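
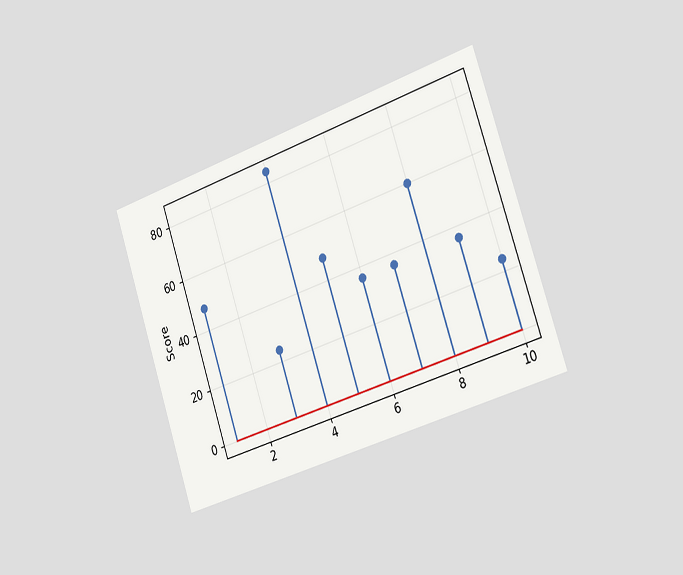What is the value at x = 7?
36

The chart is tilted about 18° counter-clockwise and viewed slightly from the right. The stem at x=7 reaches 36.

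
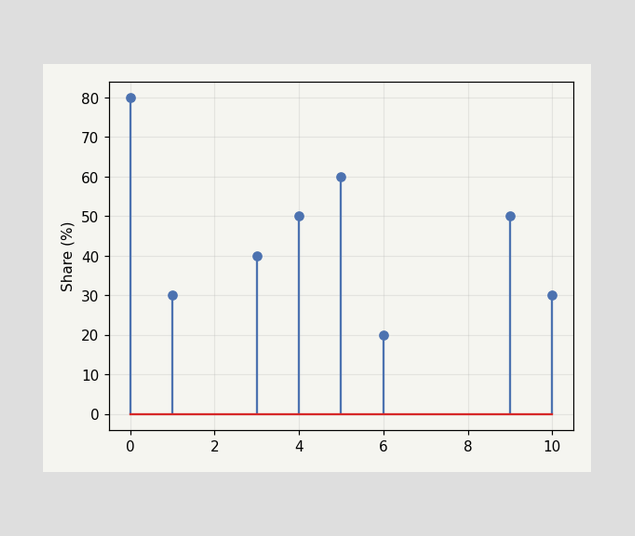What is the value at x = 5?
60%

The stem at x=5 reaches 60%.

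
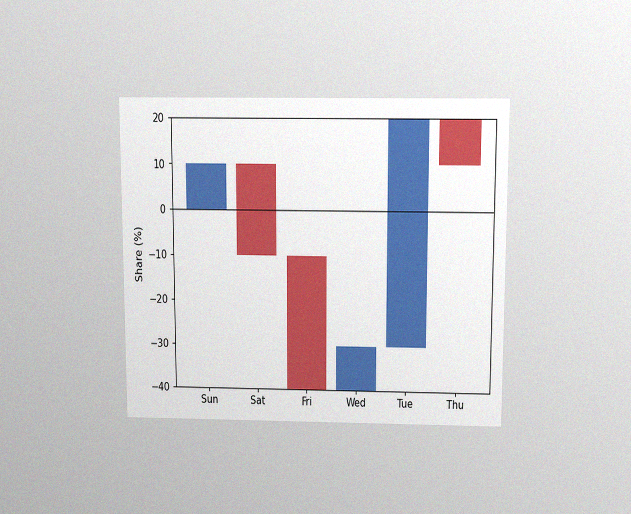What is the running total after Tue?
The chart is viewed slightly from above, with some photo noise. After Tue the running total reaches 20%.

20%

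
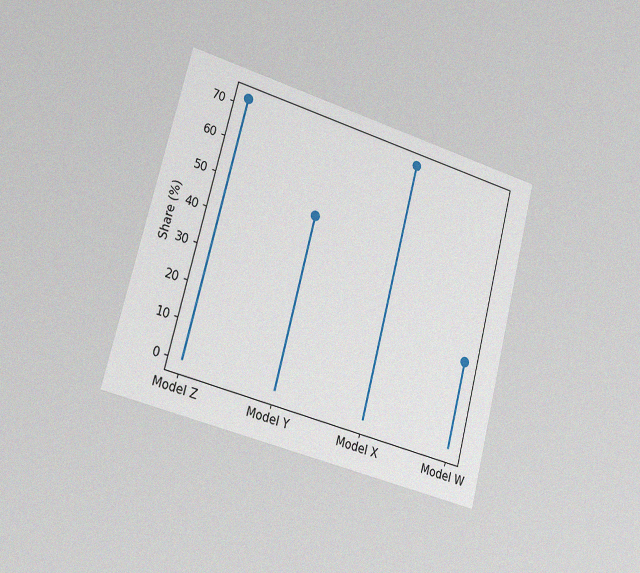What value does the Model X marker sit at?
72%

The chart is tilted about 15° clockwise and viewed slightly from the left, with some photo noise. The Model X marker sits at 72%.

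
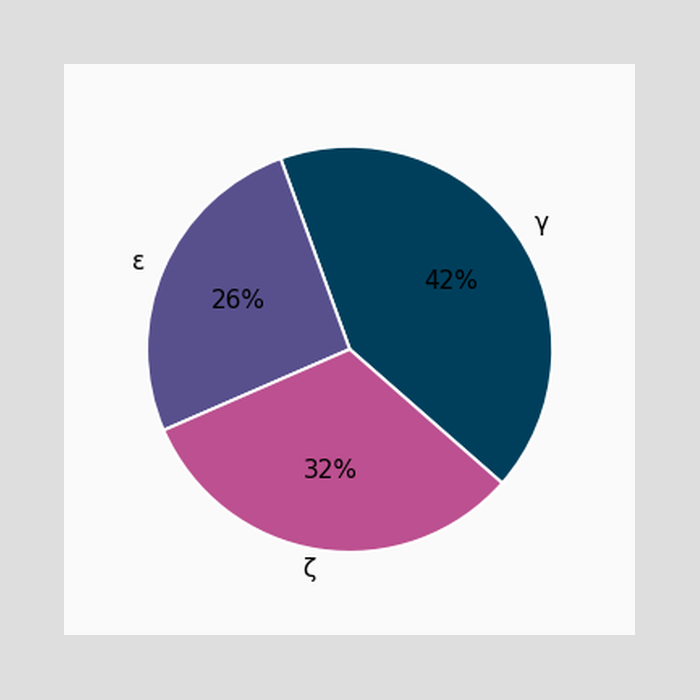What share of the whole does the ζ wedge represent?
32%

The ζ slice takes up 32% of the pie.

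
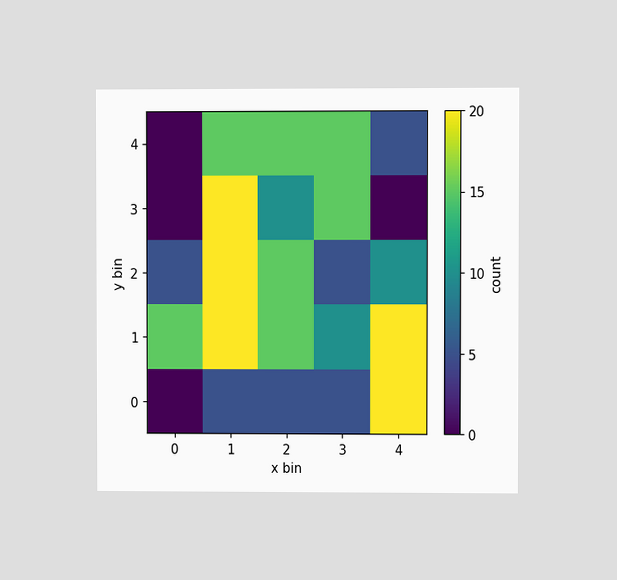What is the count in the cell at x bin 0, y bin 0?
0

The chart is viewed at a slight angle. Matching the cell (0, 0) against the colorbar gives 0.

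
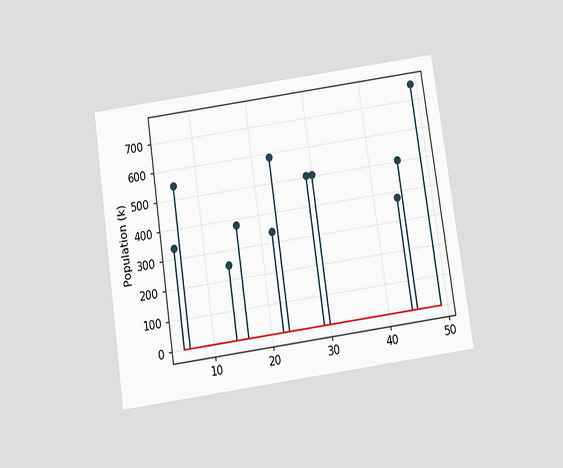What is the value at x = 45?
The chart is tilted about 8° counter-clockwise and viewed slightly from below. The stem at x=45 reaches 504k.

504k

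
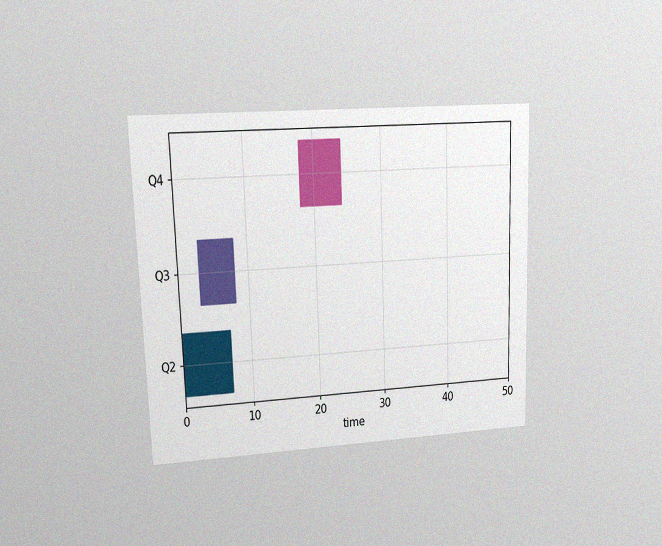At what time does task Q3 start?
3

The chart is tilted about 2° counter-clockwise and viewed at a slight angle, with some photo noise. The Q3 bar begins at t=3.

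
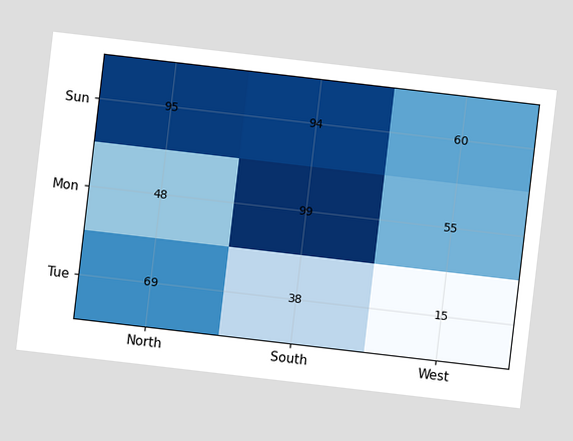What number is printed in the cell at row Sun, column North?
The chart is tilted about 7° clockwise. The (Sun, North) cell reads 95.

95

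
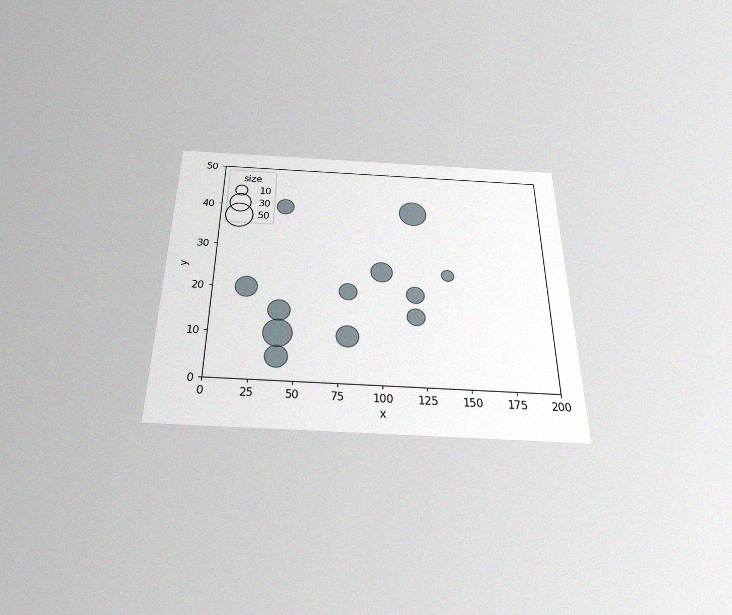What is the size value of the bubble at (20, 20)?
The chart is viewed slightly from below, with some photo noise. Matching the bubble at (20, 20) against the size legend gives 30.

30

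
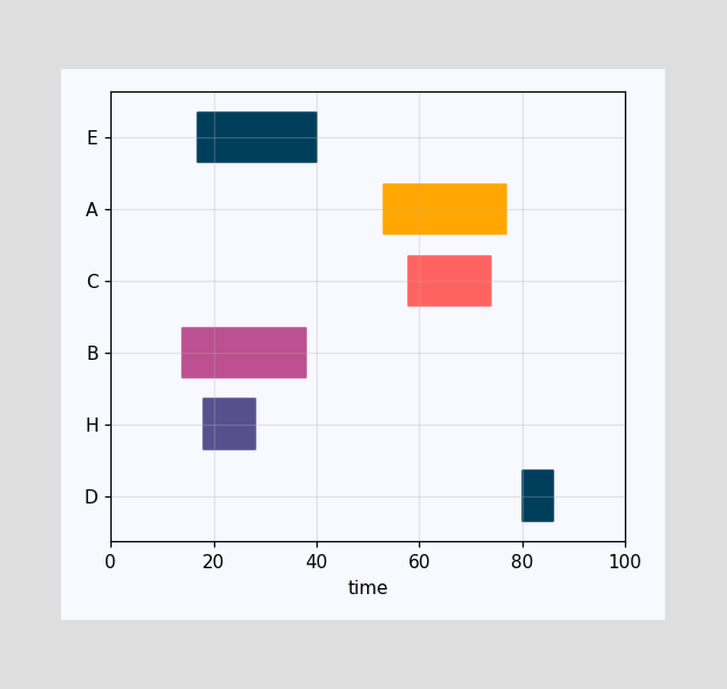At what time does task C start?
58

The C bar begins at t=58.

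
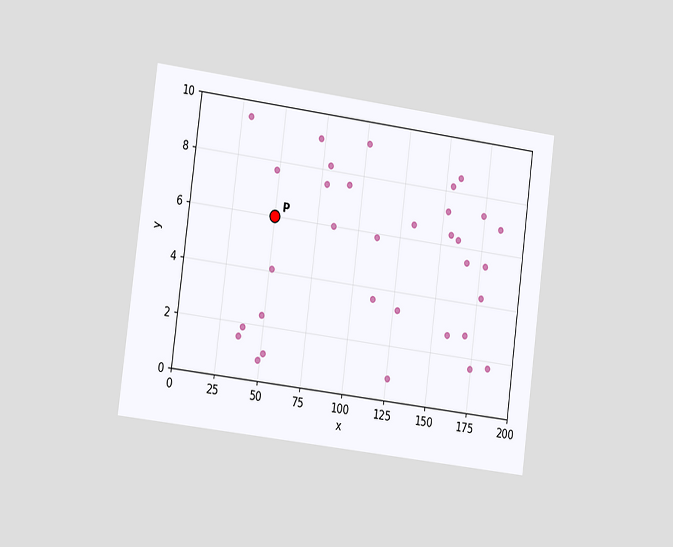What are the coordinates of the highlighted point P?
(50, 6)

The chart is tilted about 7° clockwise and viewed slightly from the left. Following the gridlines from P to each axis, P sits at (50, 6).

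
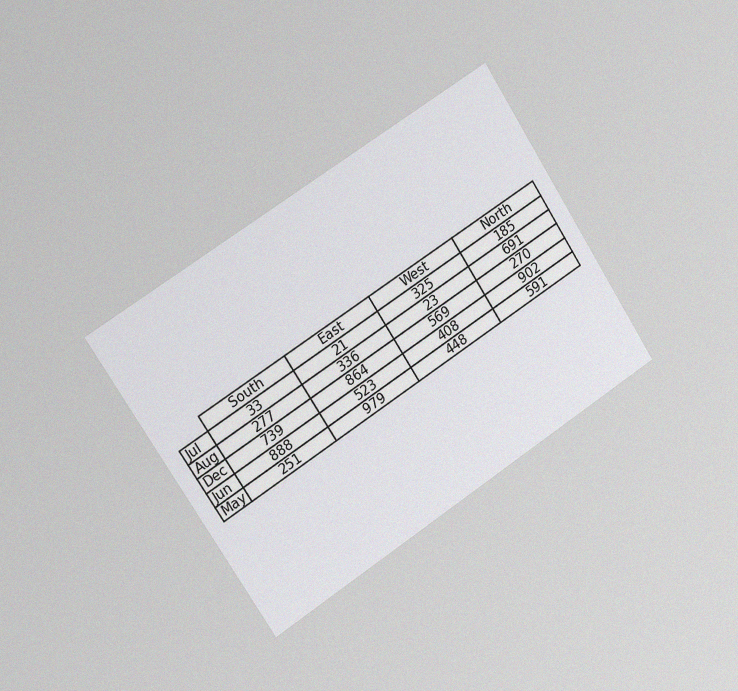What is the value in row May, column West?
The chart is tilted about 33° counter-clockwise and viewed slightly from the left, with some photo noise. The (May, West) cell reads 448.

448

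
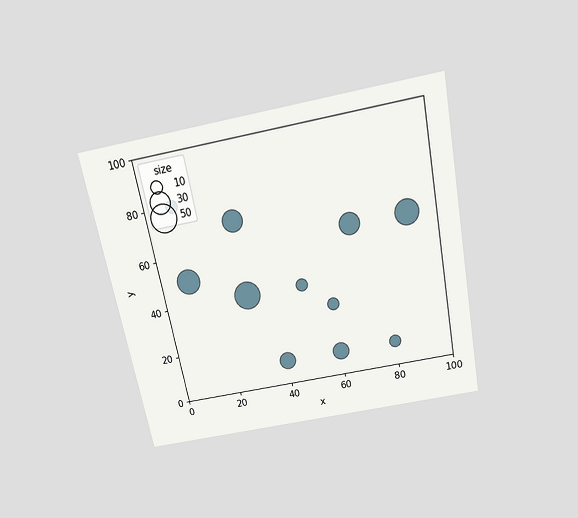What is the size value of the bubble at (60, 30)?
The chart is tilted about 11° counter-clockwise and viewed slightly from above. Matching the bubble at (60, 30) against the size legend gives 10.

10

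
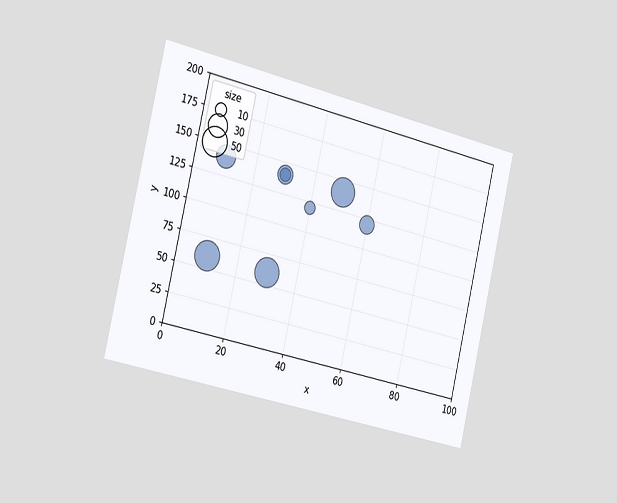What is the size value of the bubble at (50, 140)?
50

The chart is tilted about 13° clockwise and viewed slightly from the left. Matching the bubble at (50, 140) against the size legend gives 50.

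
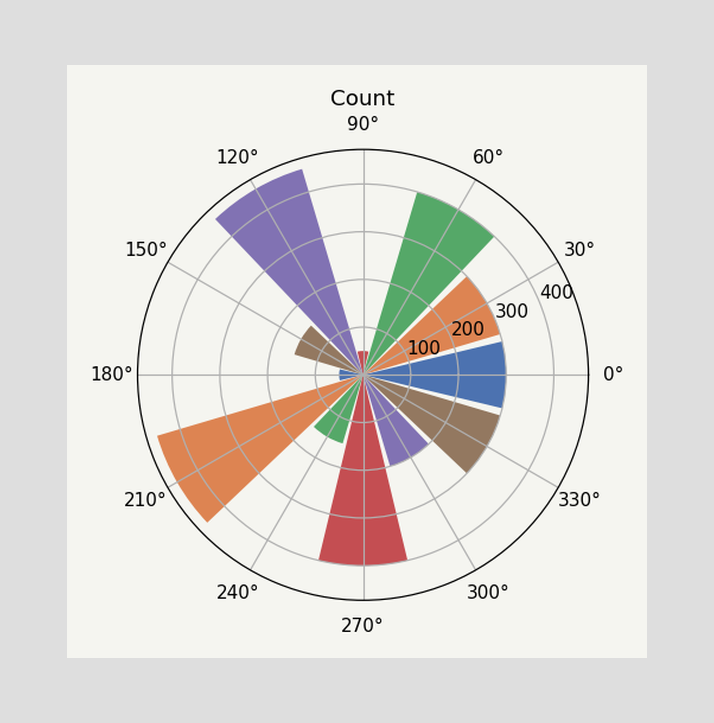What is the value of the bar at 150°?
The bar at 150° reaches 150 on the radial axis.

150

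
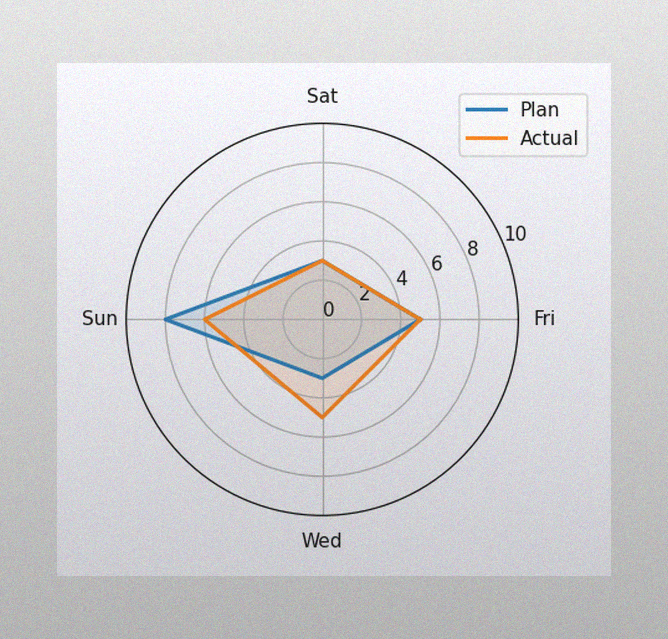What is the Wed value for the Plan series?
The image has some photo noise and uneven lighting. On the Wed axis, Plan reaches 3.

3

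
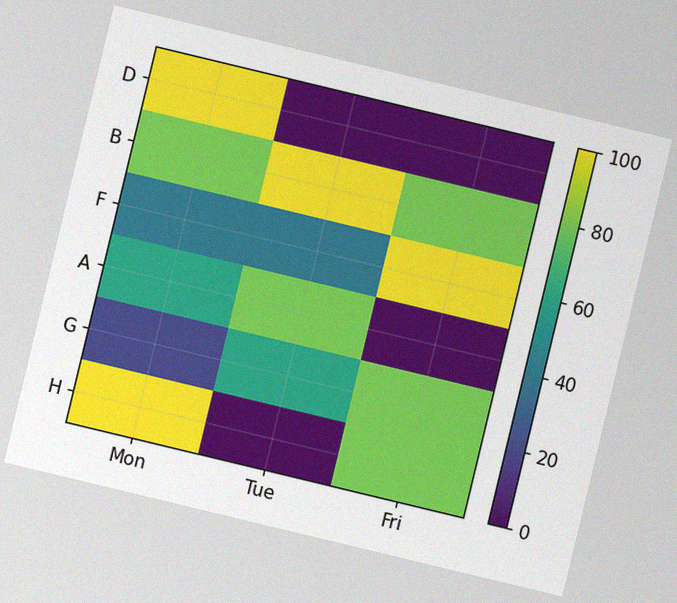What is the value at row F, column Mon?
The chart is tilted about 14° clockwise, with some photo noise. Matching cell (F, Mon) against the colorbar gives 40.

40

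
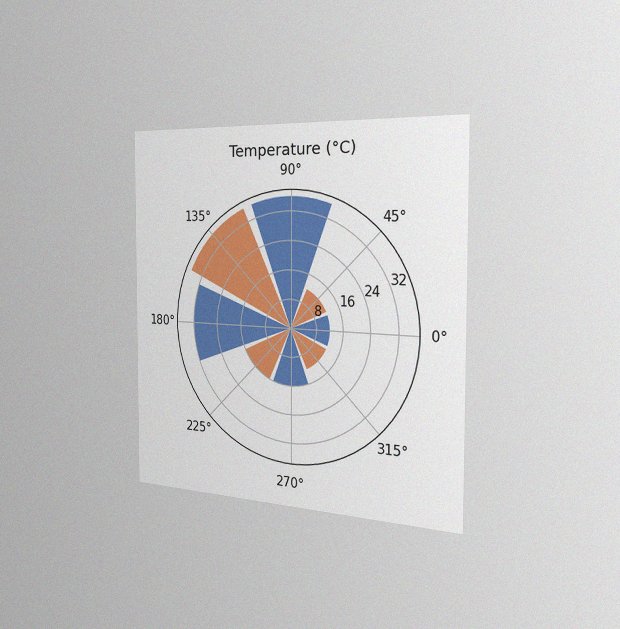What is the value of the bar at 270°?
The chart is viewed slightly from the right, with some photo noise. The bar at 270° reaches 16°C on the radial axis.

16°C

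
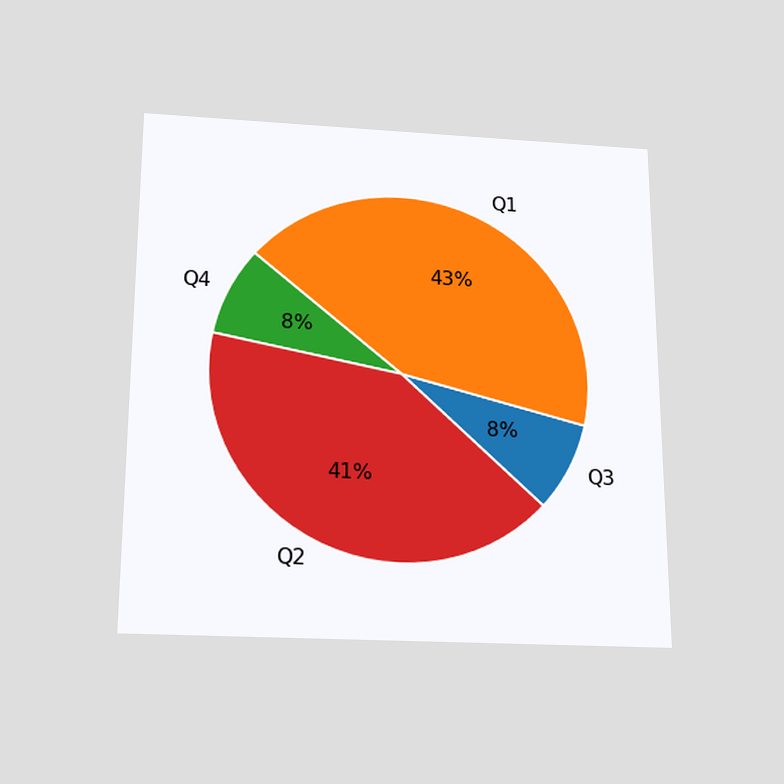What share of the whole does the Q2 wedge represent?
41%

The chart is viewed slightly from below. The Q2 slice takes up 41% of the pie.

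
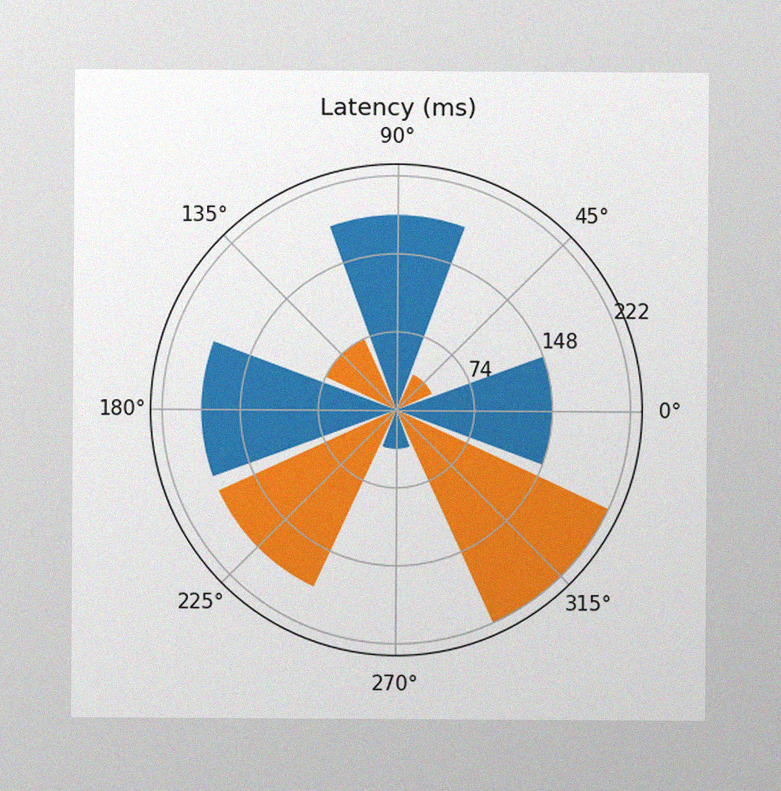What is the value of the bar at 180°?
The image has some photo noise and uneven lighting. The bar at 180° reaches 185ms on the radial axis.

185ms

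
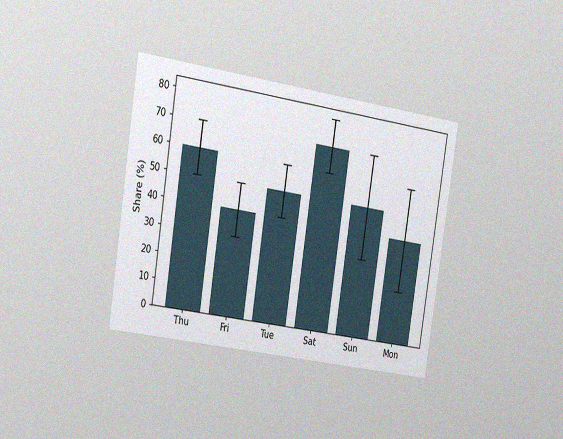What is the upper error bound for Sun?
The chart is tilted about 9° clockwise and viewed slightly from the left, with some photo noise. The Sun bar's upper whisker reaches 70%.

70%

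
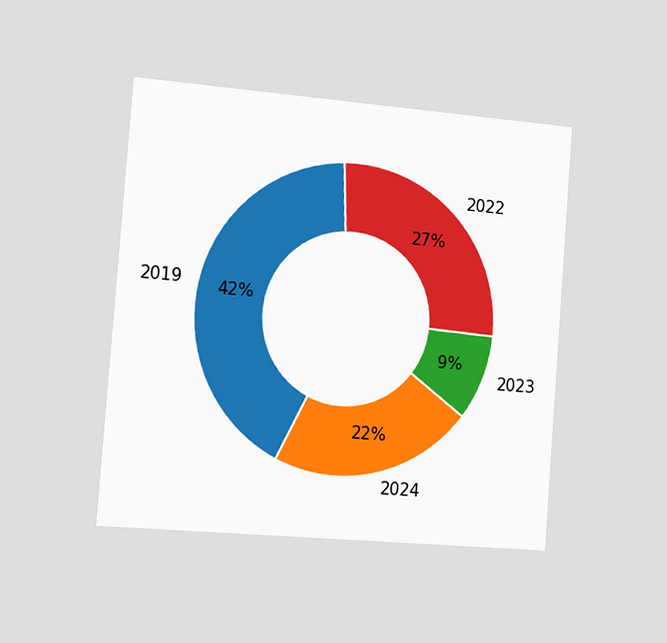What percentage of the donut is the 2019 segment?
The chart is tilted about 4° clockwise and viewed slightly from the left. The 2019 segment takes up 42% of the ring.

42%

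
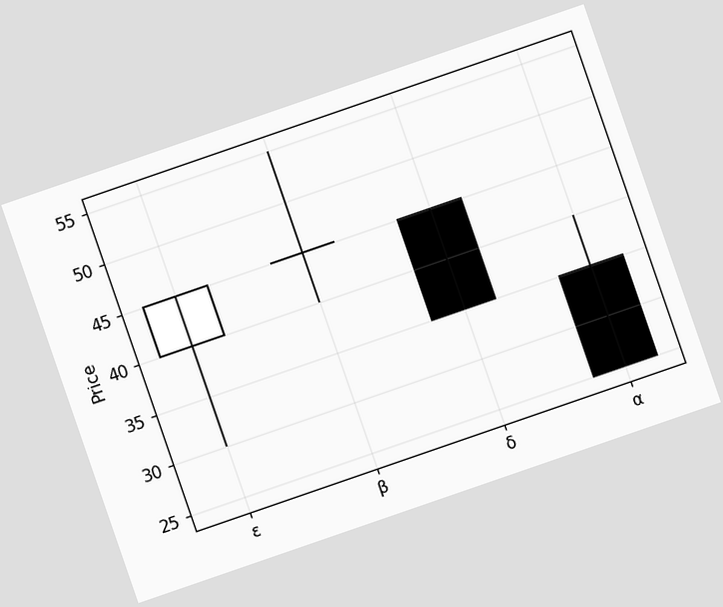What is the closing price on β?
45

The chart is tilted about 19° counter-clockwise. The β candle closes at 45.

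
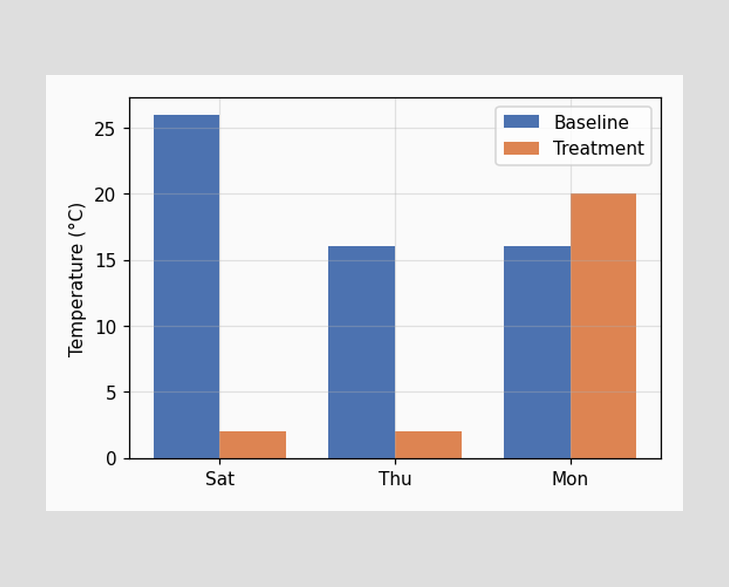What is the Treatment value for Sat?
2°C

The Treatment bar at Sat reaches 2°C on the y-axis.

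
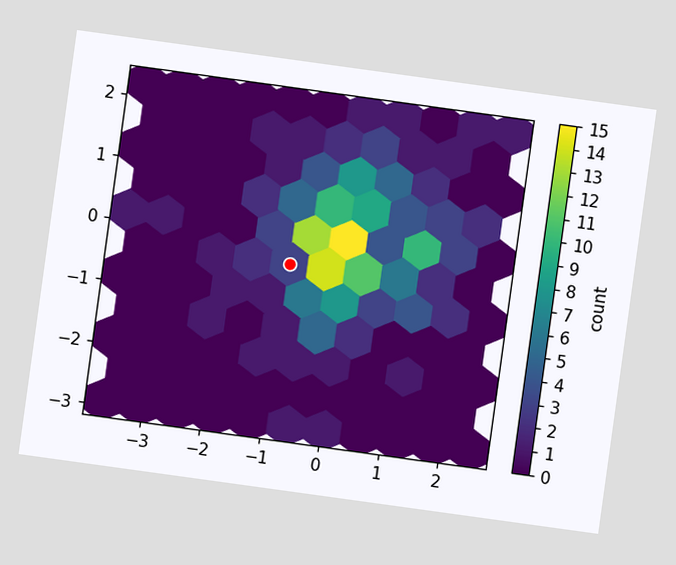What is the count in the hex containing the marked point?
The chart is tilted about 8° clockwise. The marked hex reads 3 on the colorbar.

3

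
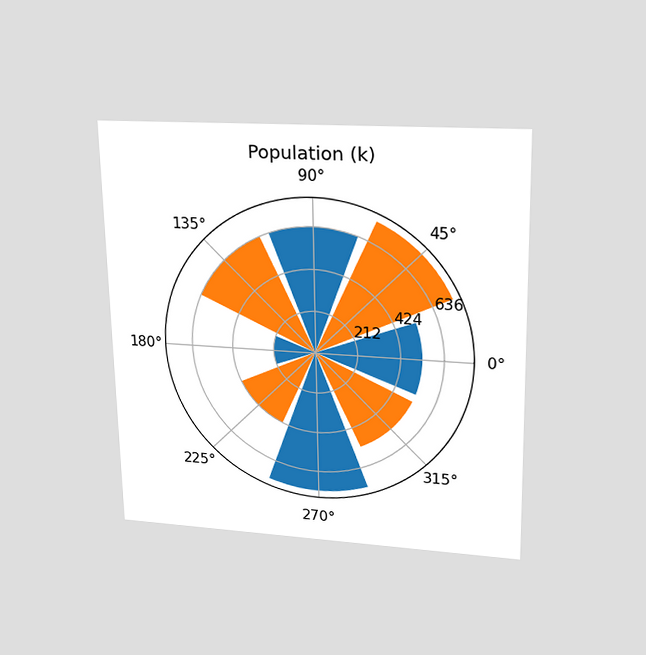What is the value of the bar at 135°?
636k

The chart is viewed slightly from above. The bar at 135° reaches 636k on the radial axis.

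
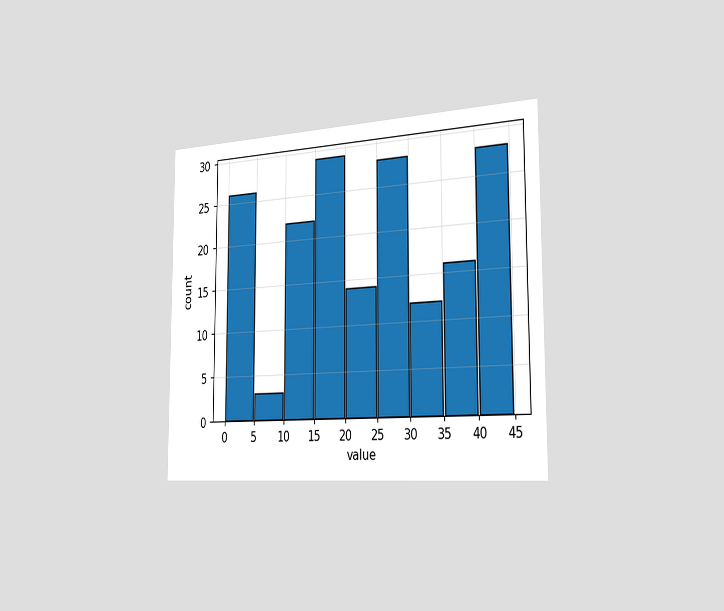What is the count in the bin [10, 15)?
The chart is viewed slightly from the right. The [10, 15) bin has height 22.

22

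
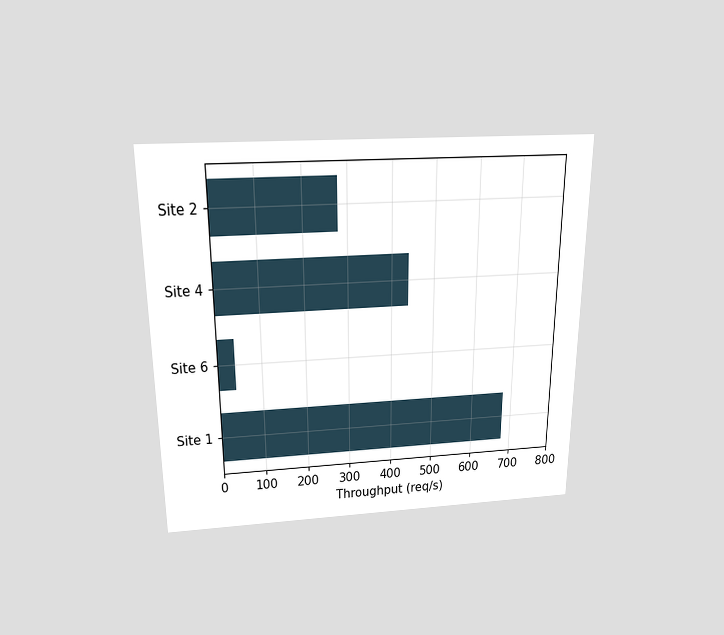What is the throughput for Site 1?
The chart is viewed slightly from above. Reading along the chart's x-axis, the Site 1 bar reaches 680req/s.

680req/s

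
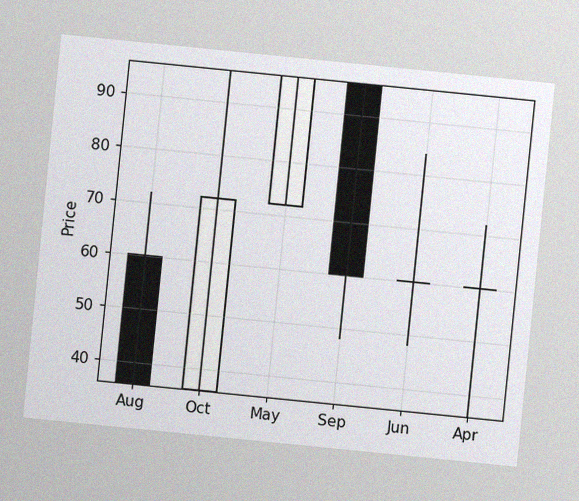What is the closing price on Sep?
60

The chart is tilted about 6° clockwise, with some photo noise. The Sep candle closes at 60.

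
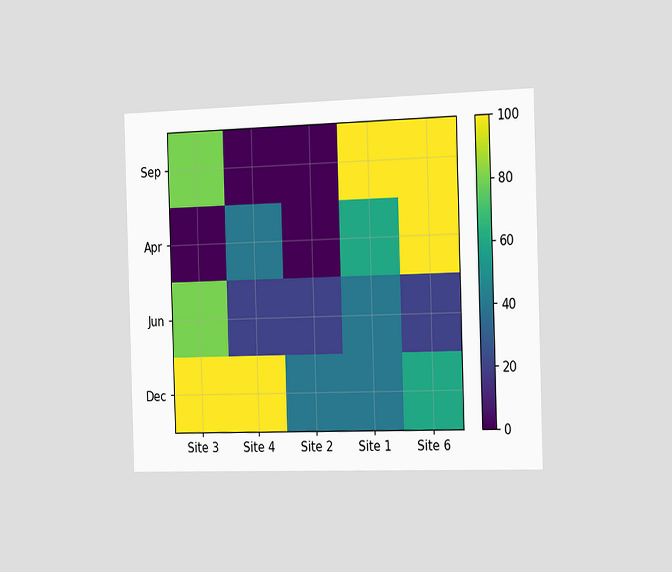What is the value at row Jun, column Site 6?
The chart is viewed slightly from the right. Matching cell (Jun, Site 6) against the colorbar gives 20.

20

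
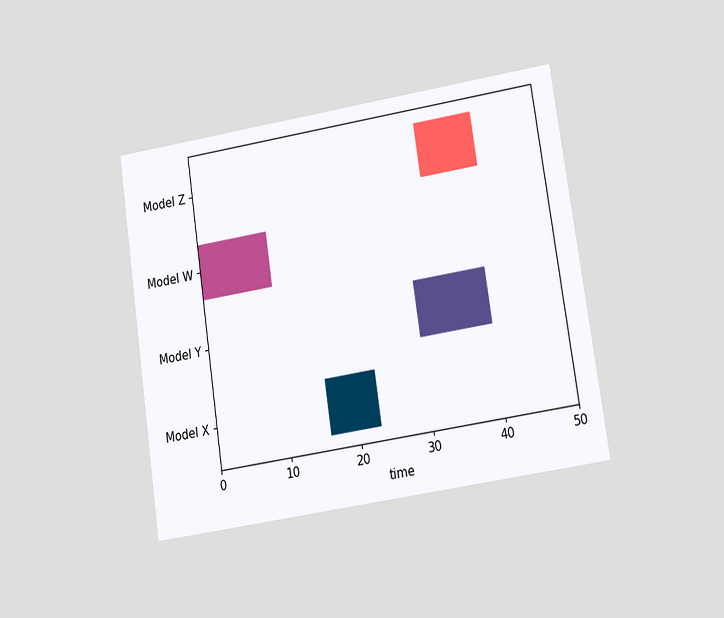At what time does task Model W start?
0

The chart is tilted about 8° counter-clockwise and viewed at a slight angle. The Model W bar begins at t=0.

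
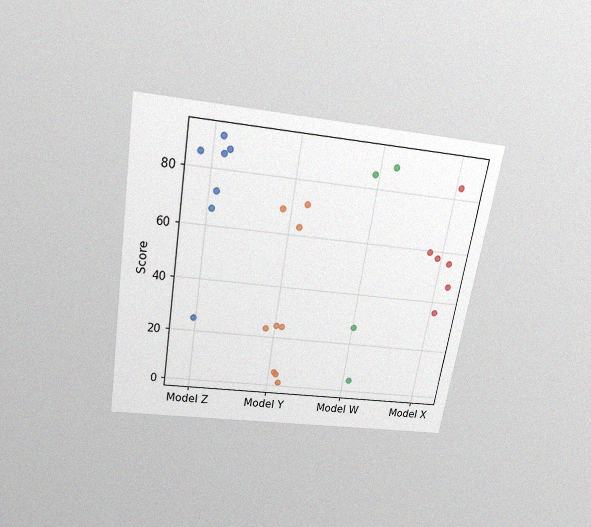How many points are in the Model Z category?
The chart is tilted about 9° clockwise and viewed slightly from above, with some photo noise. Counting the markers in the Model Z column gives 7.

7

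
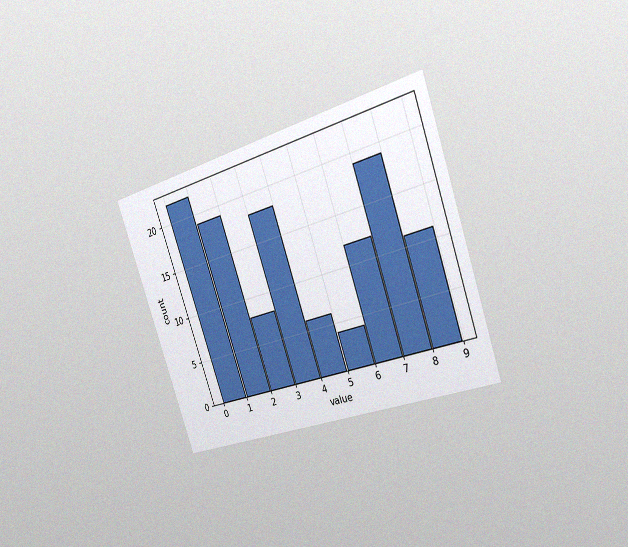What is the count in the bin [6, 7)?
The chart is tilted about 19° counter-clockwise and viewed slightly from the right, with some photo noise. The [6, 7) bin has height 12.

12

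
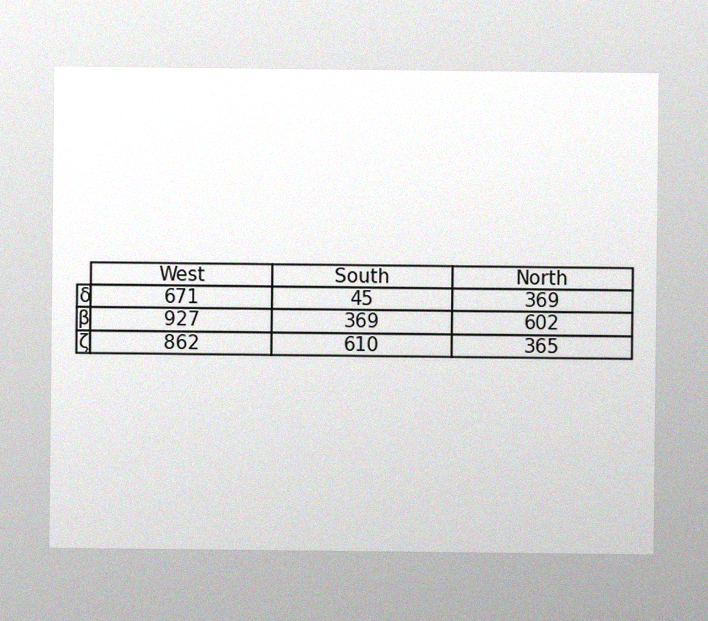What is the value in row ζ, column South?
610

The image has some photo noise and uneven lighting. The (ζ, South) cell reads 610.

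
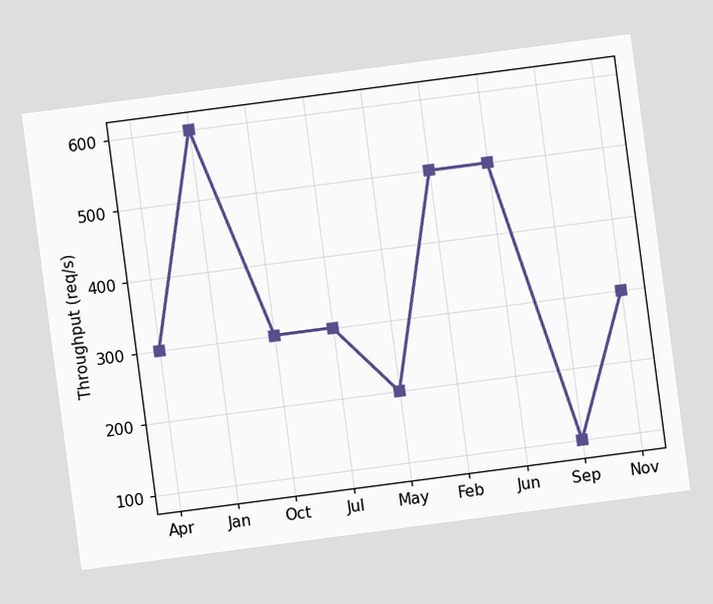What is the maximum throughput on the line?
The chart is tilted about 7° counter-clockwise. The highest point is at Jan, and reading across to the y-axis gives 600req/s.

600req/s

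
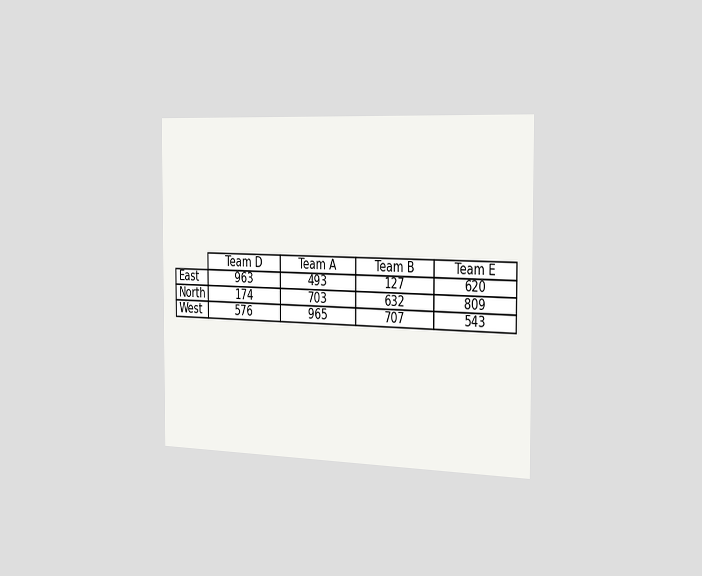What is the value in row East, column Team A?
The chart is viewed slightly from the right. The (East, Team A) cell reads 493.

493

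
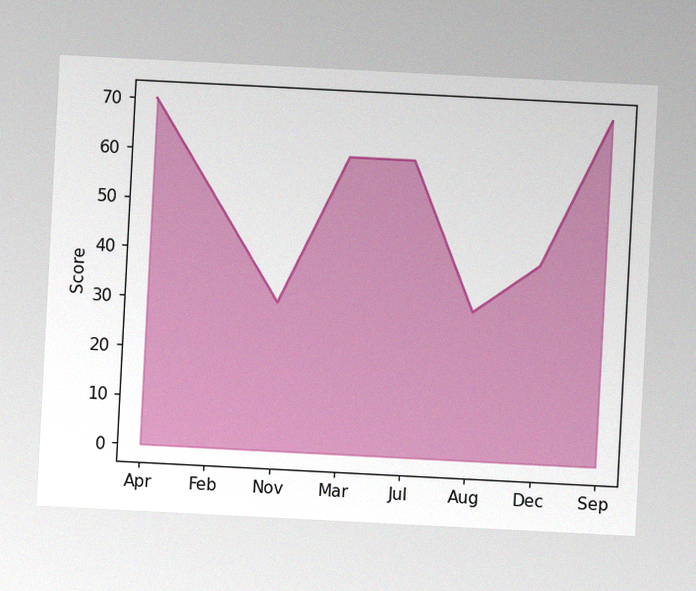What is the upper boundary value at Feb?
50

The chart is tilted about 3° clockwise, with some photo noise. At Feb the upper boundary is at 50.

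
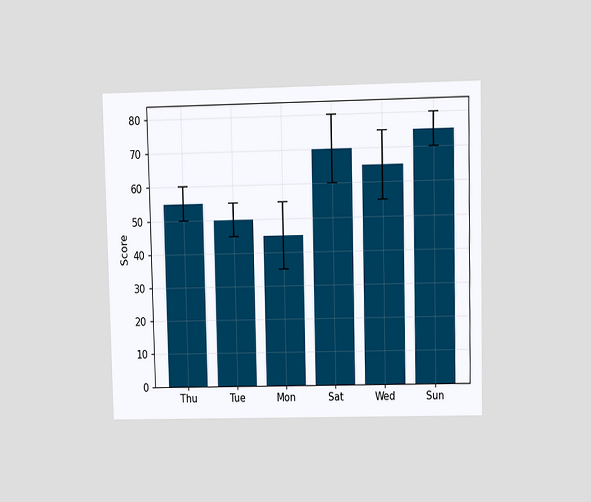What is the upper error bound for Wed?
75

The chart is viewed at a slight angle. The Wed bar's upper whisker reaches 75.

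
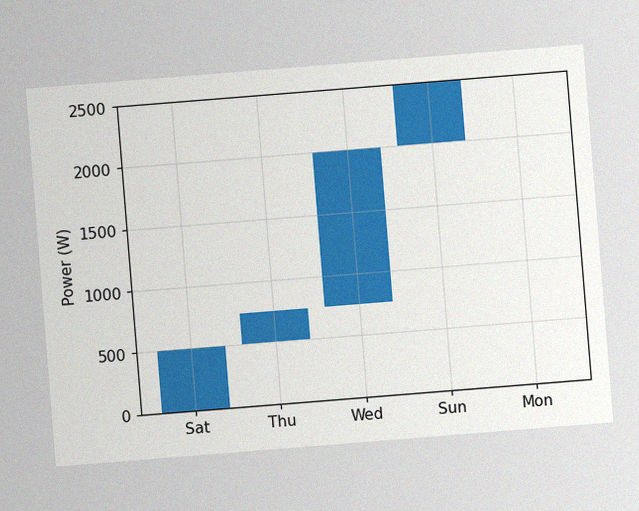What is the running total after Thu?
The chart is tilted about 5° counter-clockwise, with some photo noise. After Thu the running total reaches 750W.

750W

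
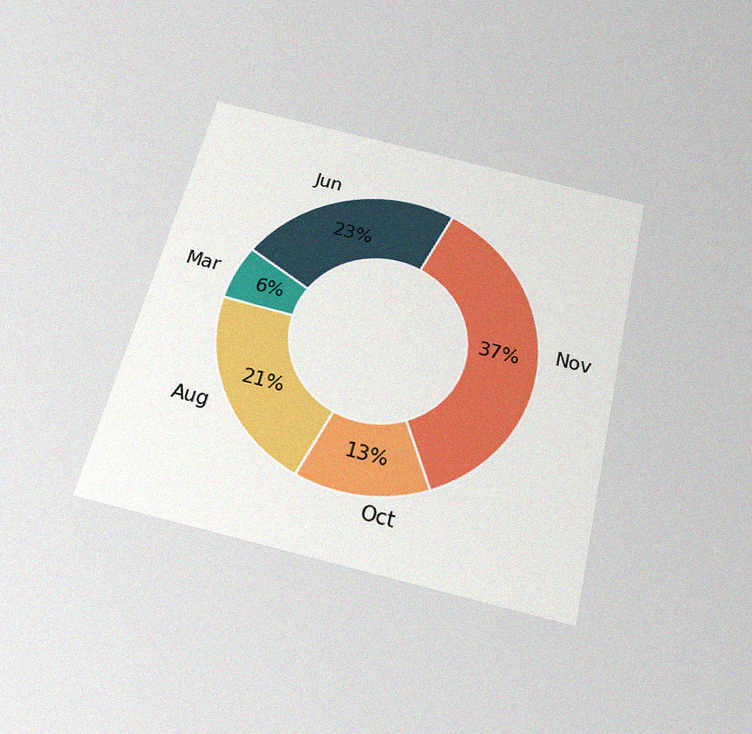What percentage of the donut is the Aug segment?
21%

The chart is tilted about 14° clockwise and viewed slightly from below, with some photo noise. The Aug segment takes up 21% of the ring.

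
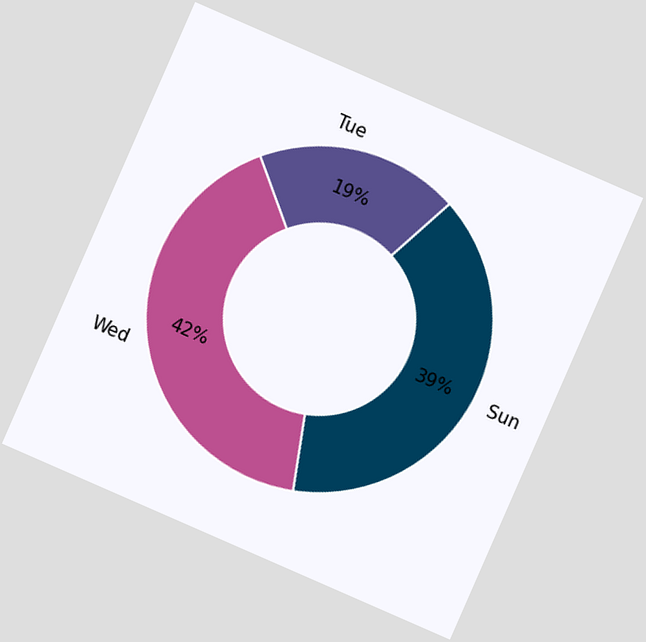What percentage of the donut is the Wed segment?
42%

The chart is tilted about 24° clockwise. The Wed segment takes up 42% of the ring.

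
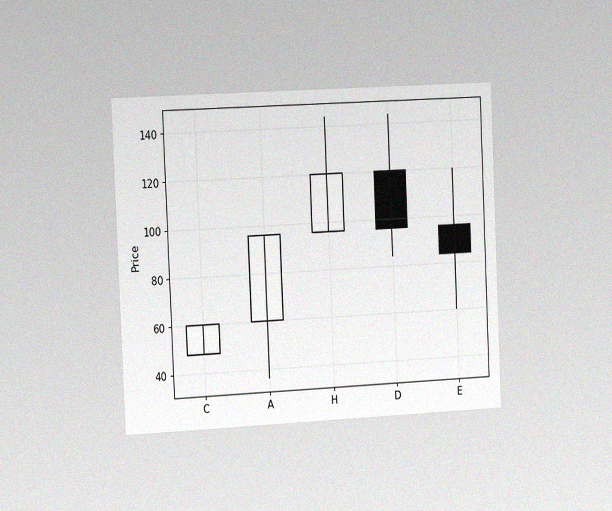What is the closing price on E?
84

The chart is tilted about 3° counter-clockwise and viewed slightly from the left, with some photo noise. The E candle closes at 84.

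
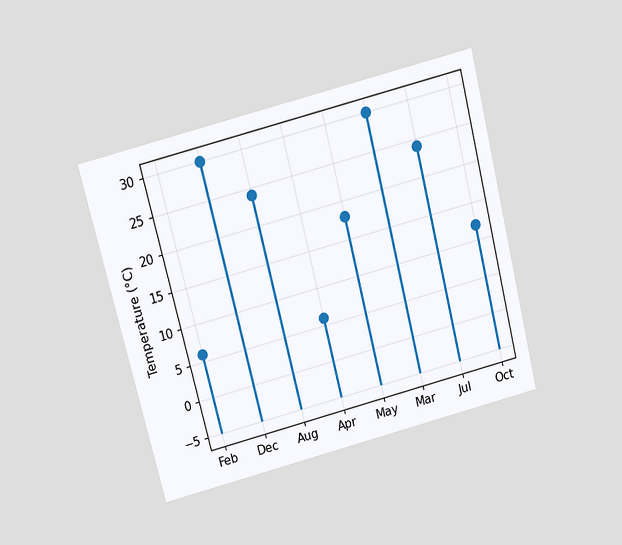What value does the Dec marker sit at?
The chart is tilted about 14° counter-clockwise and viewed slightly from above. The Dec marker sits at 30°C.

30°C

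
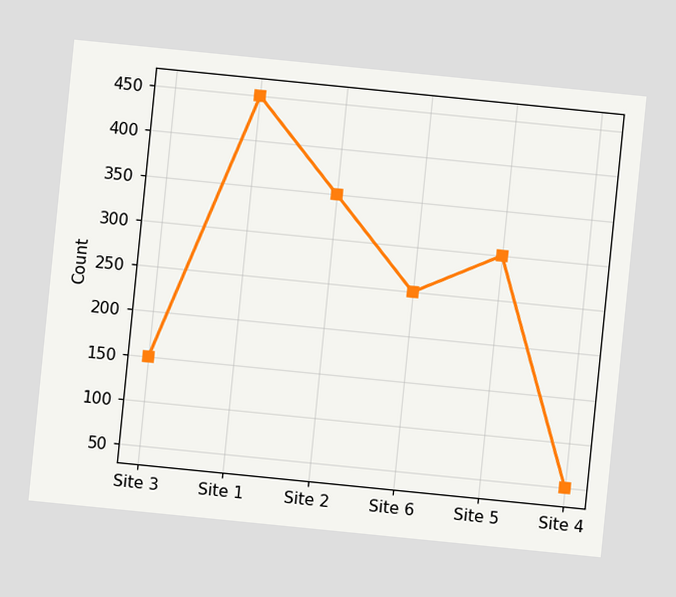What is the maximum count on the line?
The chart is tilted about 6° clockwise. The highest point is at Site 1, and reading across to the y-axis gives 450.

450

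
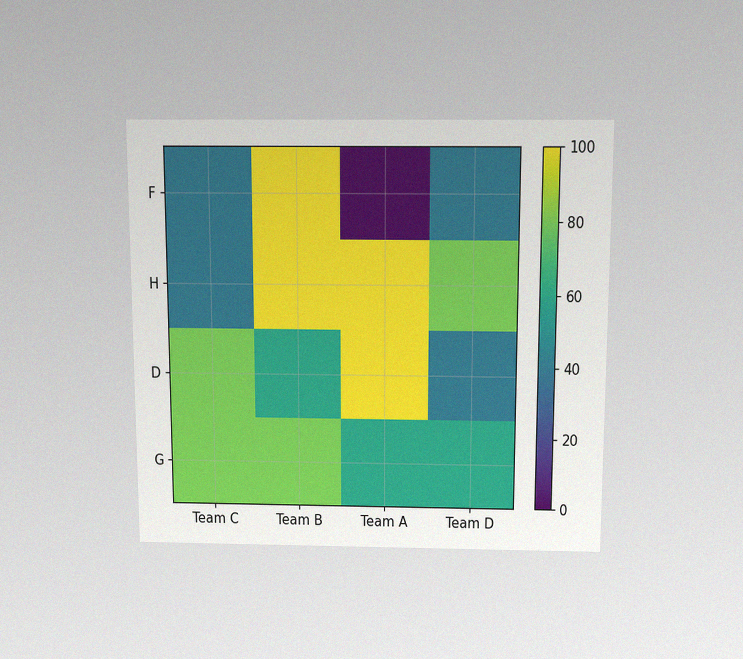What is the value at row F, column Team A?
The chart is viewed slightly from above, with some photo noise. Matching cell (F, Team A) against the colorbar gives 0.

0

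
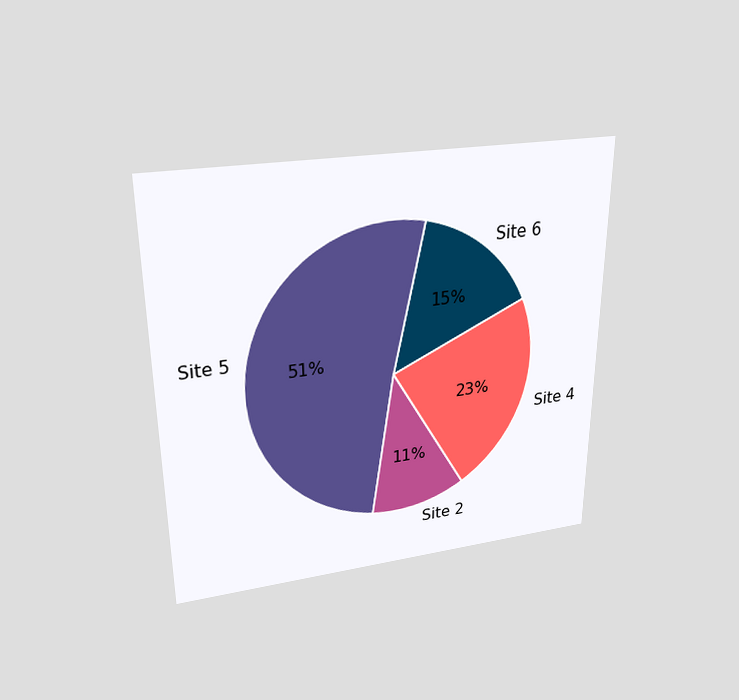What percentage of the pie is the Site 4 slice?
The chart is viewed slightly from above. The Site 4 slice takes up 23% of the pie.

23%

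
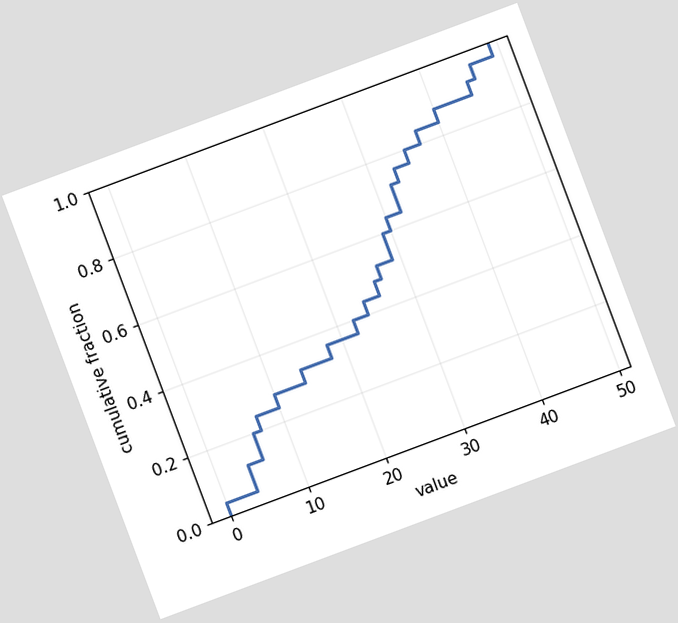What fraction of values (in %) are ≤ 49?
The chart is tilted about 21° counter-clockwise. At x=49 the ECDF step is at 100%.

100%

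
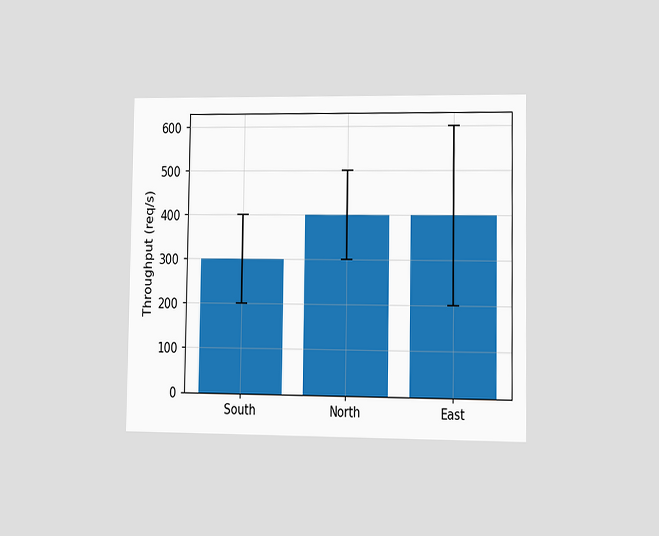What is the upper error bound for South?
The chart is viewed slightly from the right. The South bar's upper whisker reaches 400req/s.

400req/s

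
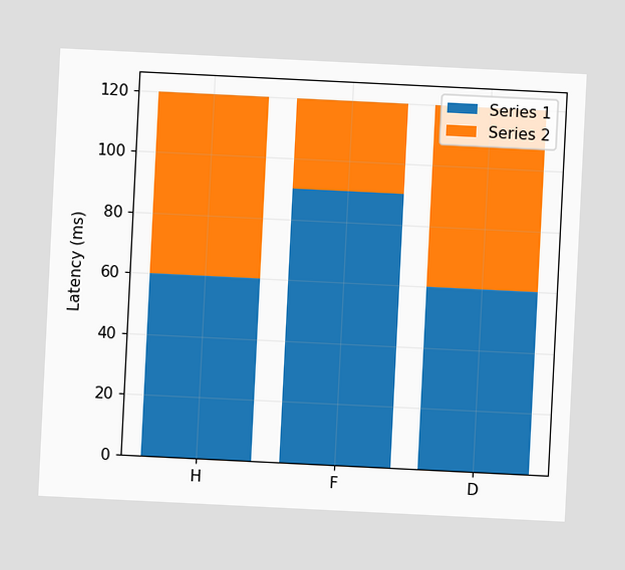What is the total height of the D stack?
The chart is tilted about 3° clockwise. The D stack's top reaches 120ms on the y-axis.

120ms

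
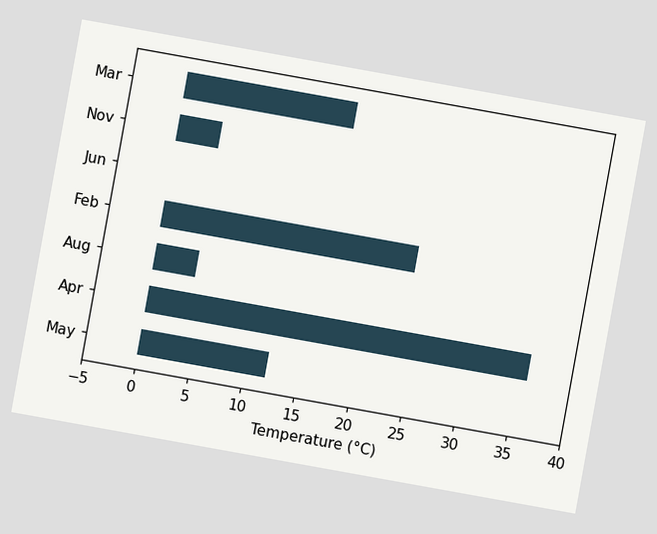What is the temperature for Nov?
The chart is tilted about 10° clockwise. Reading along the chart's x-axis, the Nov bar reaches 4°C.

4°C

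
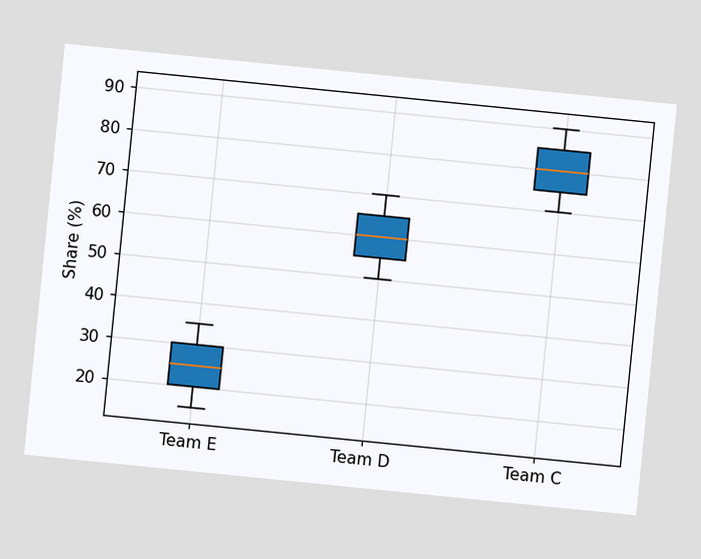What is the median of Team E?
The chart is tilted about 6° clockwise. The median line in the Team E box sits at 25%.

25%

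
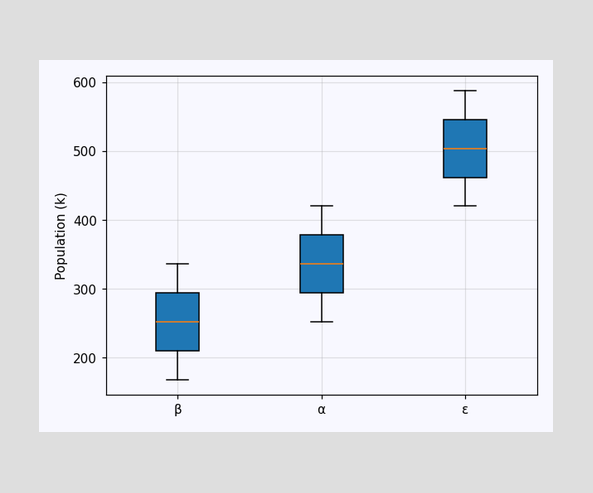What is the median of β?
The median line in the β box sits at 252k.

252k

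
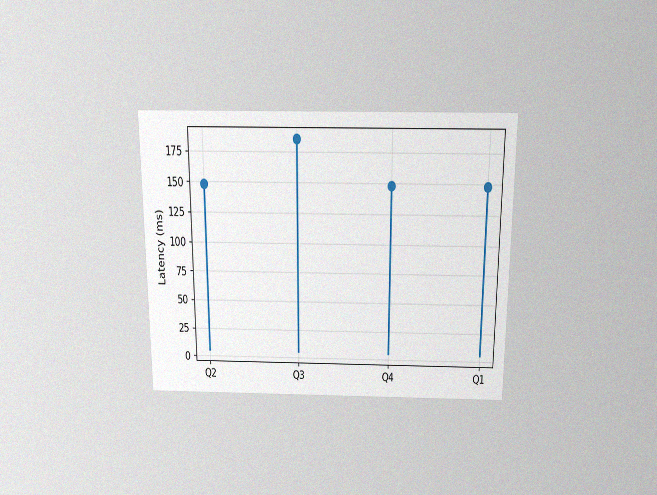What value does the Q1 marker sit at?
The chart is viewed slightly from above, with some photo noise. The Q1 marker sits at 148ms.

148ms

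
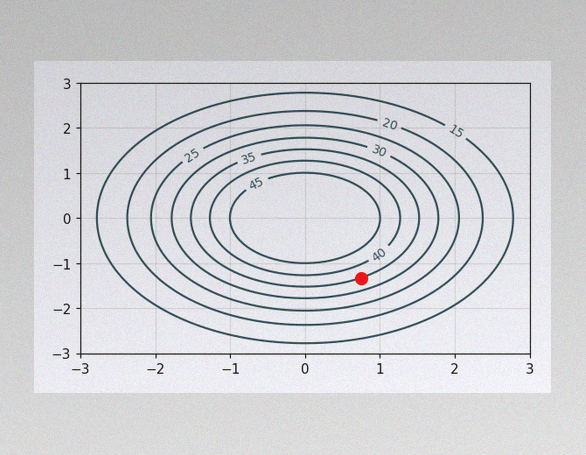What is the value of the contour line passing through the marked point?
The image has some photo noise and uneven lighting. The marked point sits on the contour labelled 35.

35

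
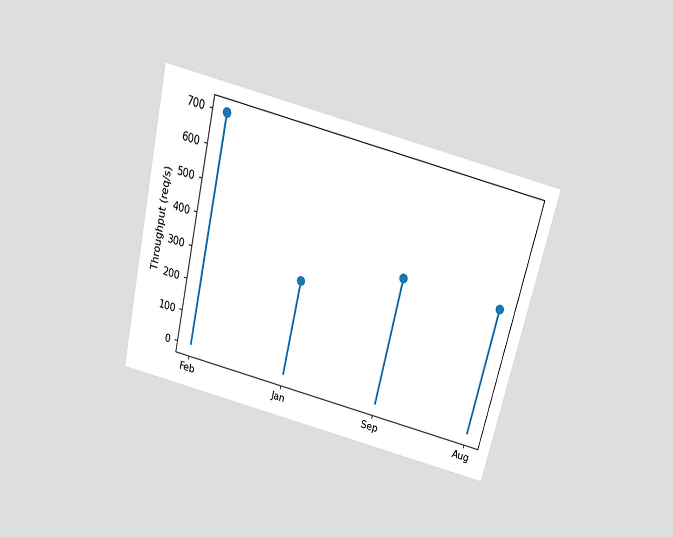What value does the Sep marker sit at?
The chart is tilted about 13° clockwise and viewed slightly from above. The Sep marker sits at 400req/s.

400req/s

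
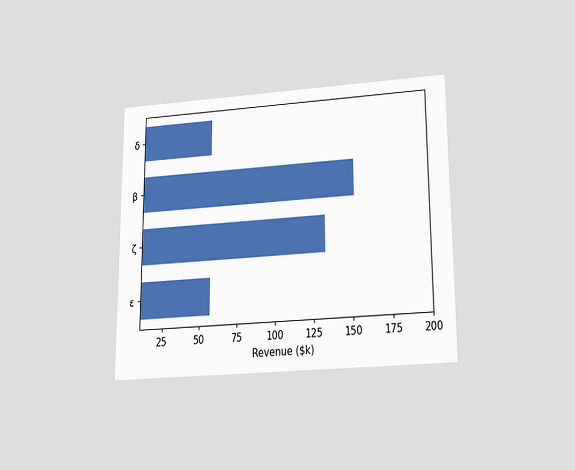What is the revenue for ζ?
The chart is viewed slightly from below. Reading along the chart's x-axis, the ζ bar reaches $133k.

$133k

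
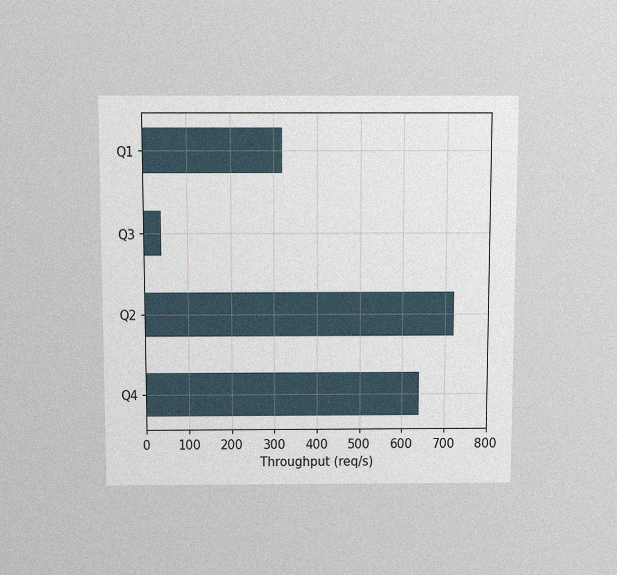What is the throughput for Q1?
320req/s

The chart is viewed slightly from above, with some photo noise. Reading along the chart's x-axis, the Q1 bar reaches 320req/s.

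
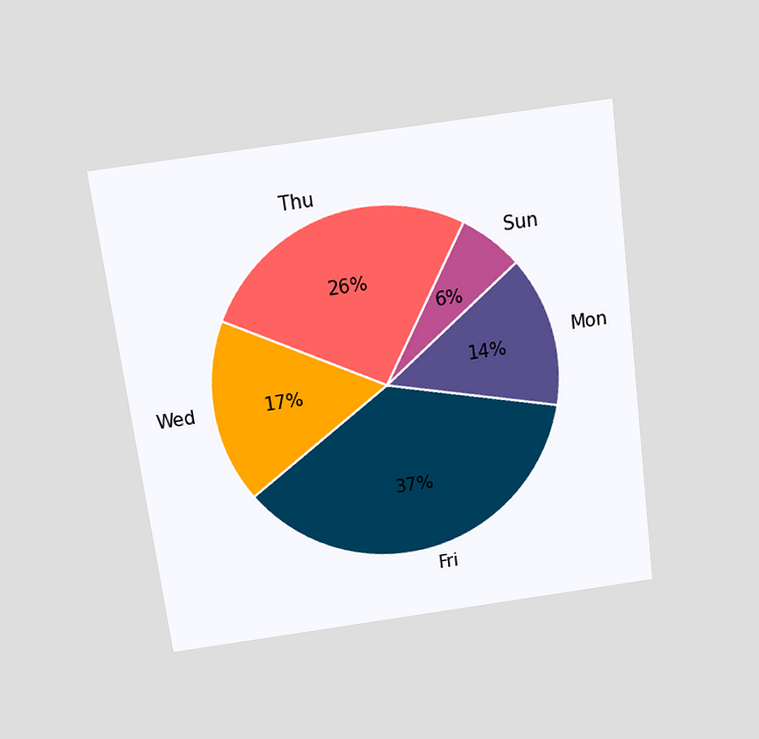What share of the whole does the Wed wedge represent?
17%

The chart is tilted about 7° counter-clockwise and viewed slightly from above. The Wed slice takes up 17% of the pie.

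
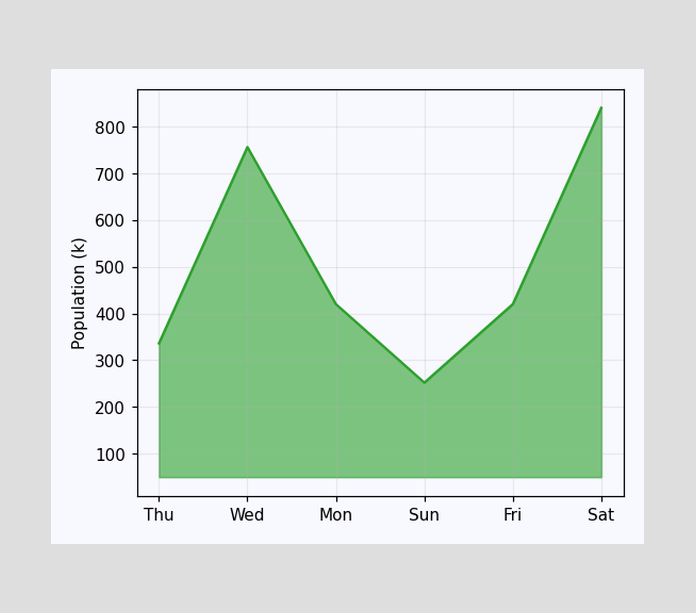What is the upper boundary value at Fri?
At Fri the upper boundary is at 420k.

420k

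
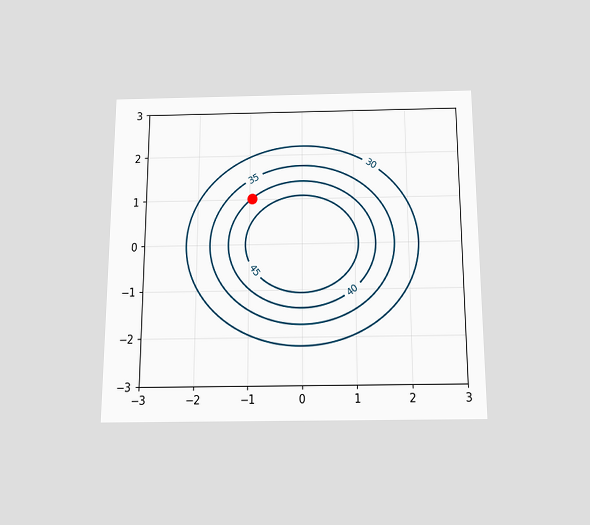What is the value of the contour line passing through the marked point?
The chart is viewed slightly from below. The marked point sits on the contour labelled 40.

40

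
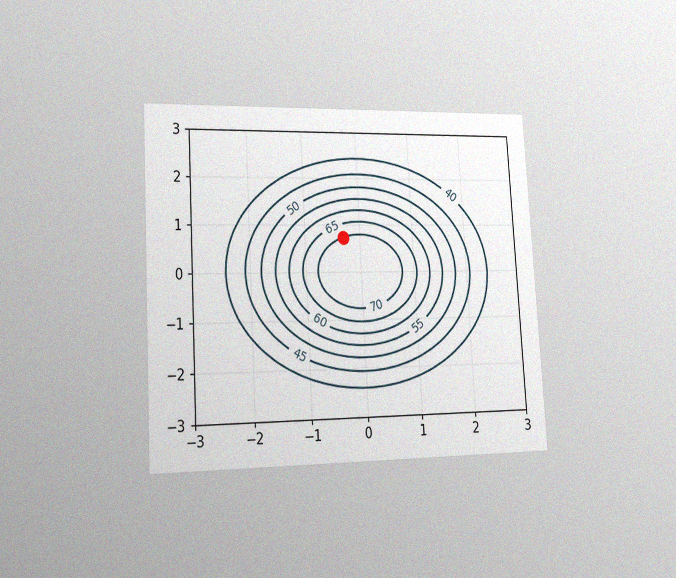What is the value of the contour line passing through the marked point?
The chart is tilted about 3° counter-clockwise and viewed slightly from the left, with some photo noise. The marked point sits on the contour labelled 70.

70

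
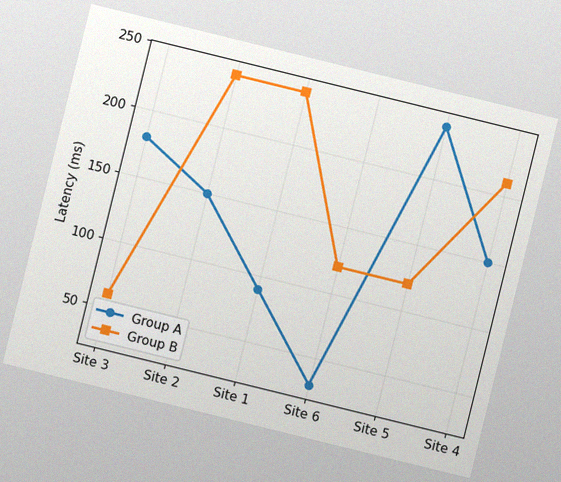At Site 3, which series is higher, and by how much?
The chart is tilted about 14° clockwise, with some photo noise. At Site 3, Group A sits above the other line by 120ms.

Group A, by 120ms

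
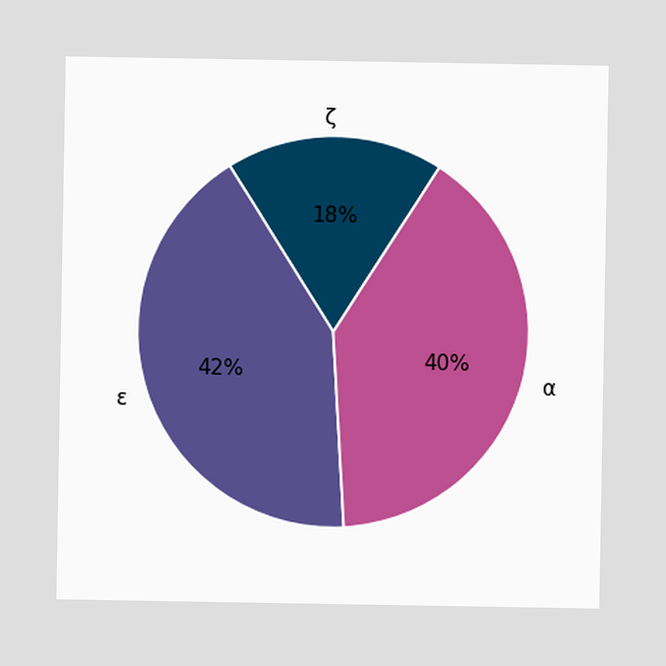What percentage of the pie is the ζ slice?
18%

The ζ slice takes up 18% of the pie.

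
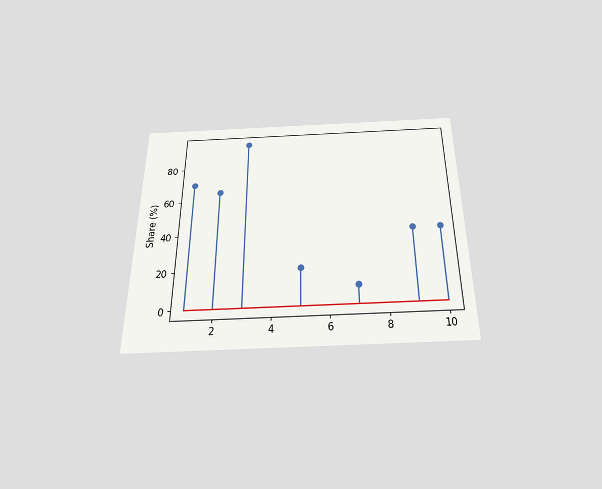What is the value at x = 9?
The chart is viewed slightly from below. The stem at x=9 reaches 40%.

40%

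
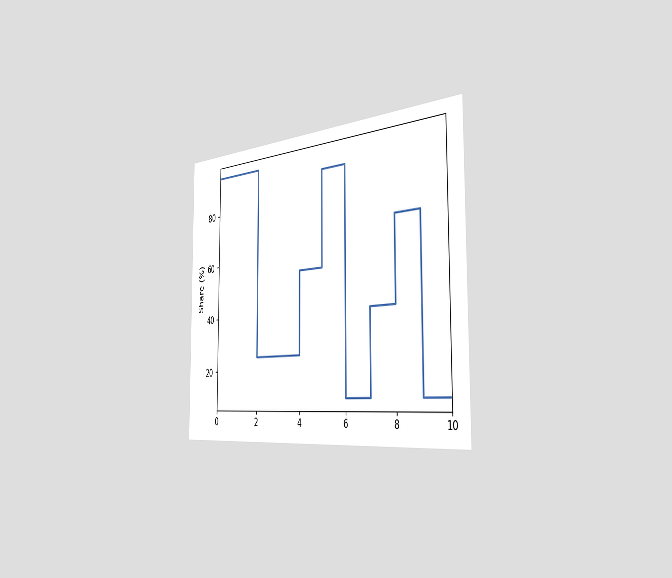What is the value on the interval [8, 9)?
The chart is viewed slightly from the right. On [8, 9) the step sits at 70%.

70%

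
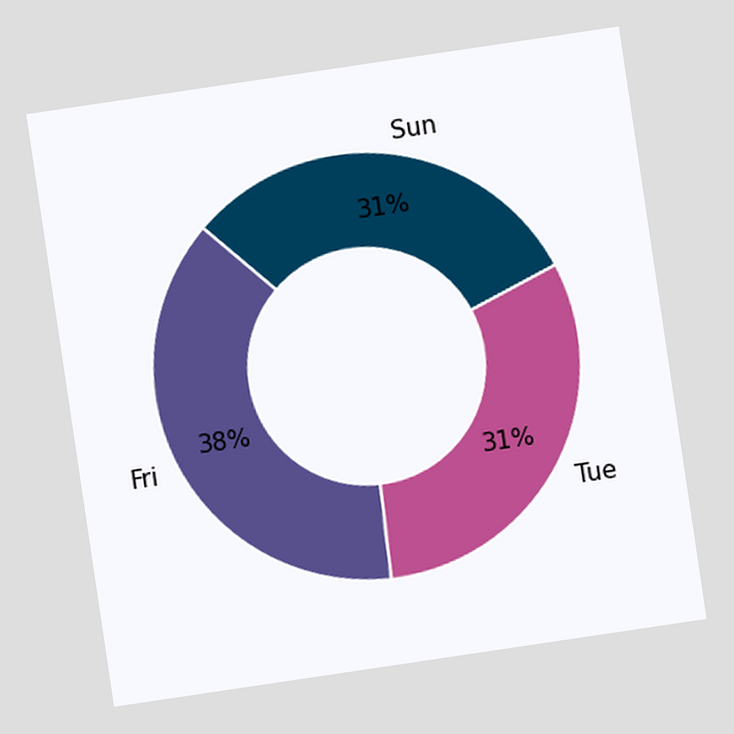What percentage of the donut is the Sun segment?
The chart is tilted about 8° counter-clockwise. The Sun segment takes up 31% of the ring.

31%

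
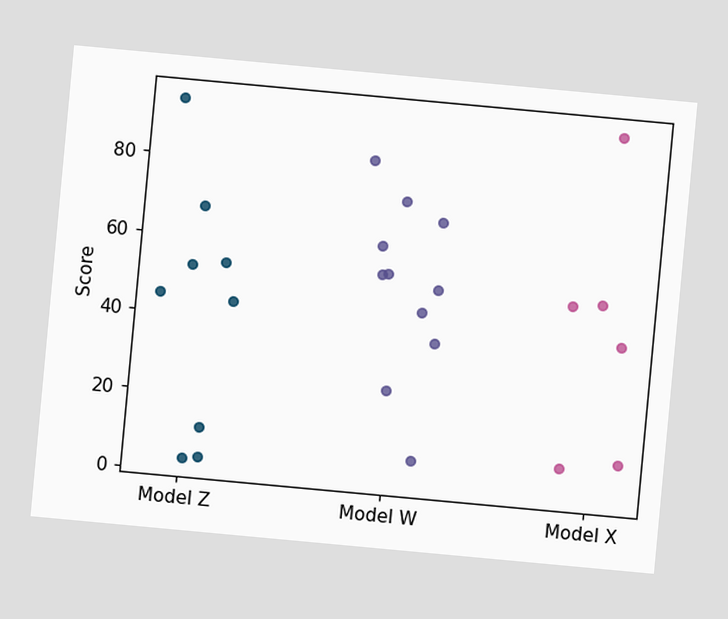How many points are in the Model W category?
The chart is tilted about 5° clockwise. Counting the markers in the Model W column gives 11.

11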